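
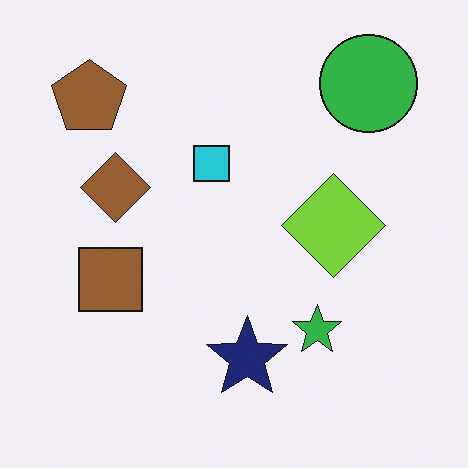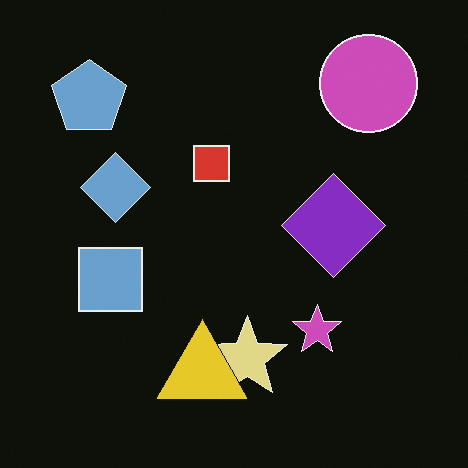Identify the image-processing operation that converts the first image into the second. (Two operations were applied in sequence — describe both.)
This is the original image color-inverted (negative), then overlaid with an additional yellow triangle.

The light background has become dark and every shape's color is its complement — a photographic negative. A yellow triangle appears in the second image that is absent from the first.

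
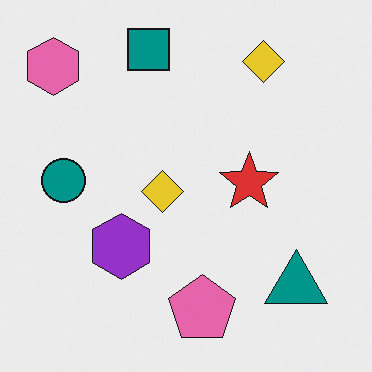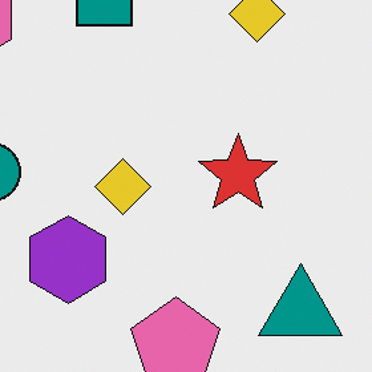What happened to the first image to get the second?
The second image is the first cropped to a modestly smaller region and rescaled.

The visible shapes are larger and the field of view is narrower; shapes near the original edges may be partly or wholly outside the frame — a crop-and-rescale.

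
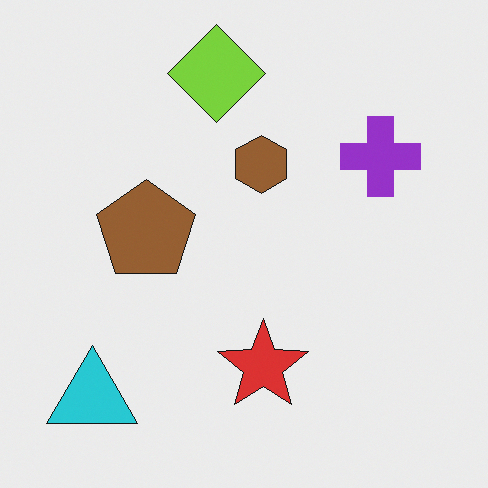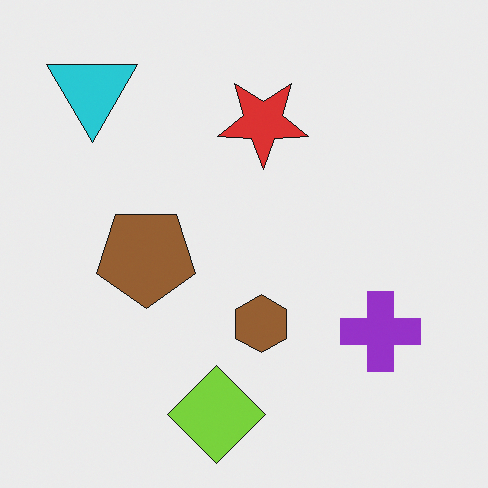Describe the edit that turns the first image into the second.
The transformation is: flipped vertically (top ↔ bottom).

The lime diamond is in the top of the first image and the bottom of the second — shapes on opposite sides of the horizontal midline have swapped in a mirror flip.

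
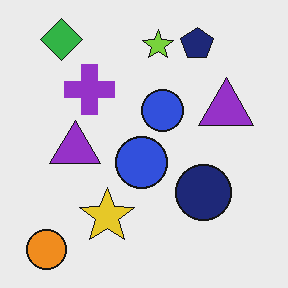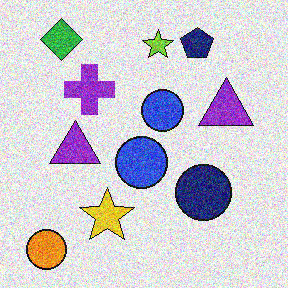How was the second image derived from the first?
Degraded with strong gaussian noise.

Random speckle covers the whole image, including the flat background.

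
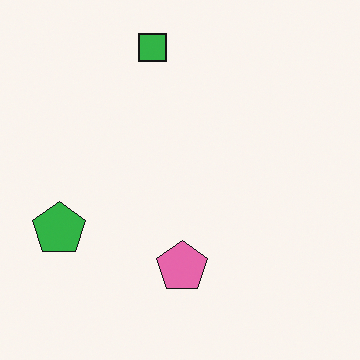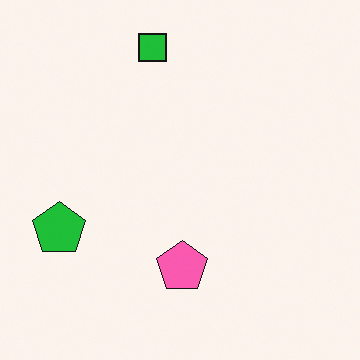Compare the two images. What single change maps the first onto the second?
It was slightly oversaturated.

All colors are more vivid — a global saturation change.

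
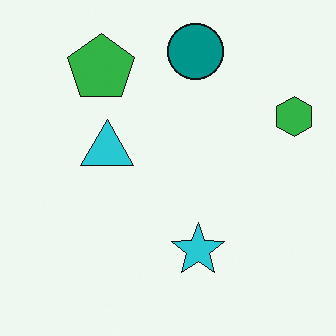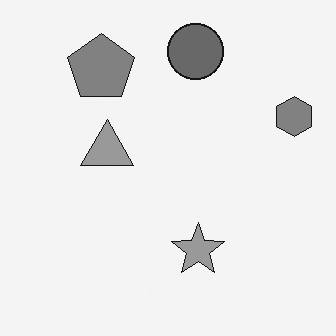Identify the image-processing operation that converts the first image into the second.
The image was converted to grayscale.

All color is removed — every shape is now a shade of grey.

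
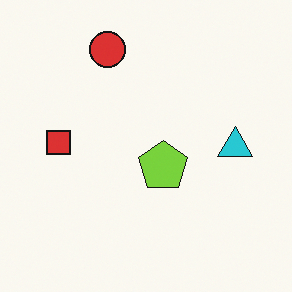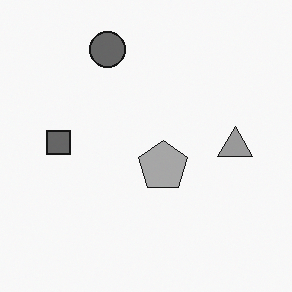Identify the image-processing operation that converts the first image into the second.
The second image is the first converted to grayscale.

All color is removed — every shape is now a shade of grey.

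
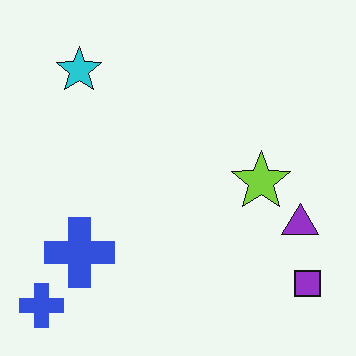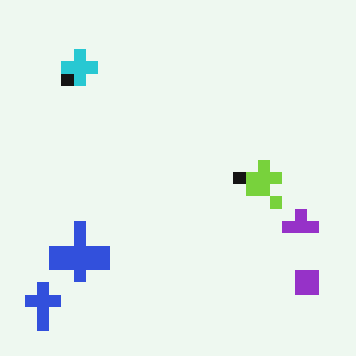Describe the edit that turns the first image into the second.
It was coarsely pixelated.

Shapes are reduced to large square blocks; fine edges and outlines are lost — a downscale-then-upscale (mosaic) effect.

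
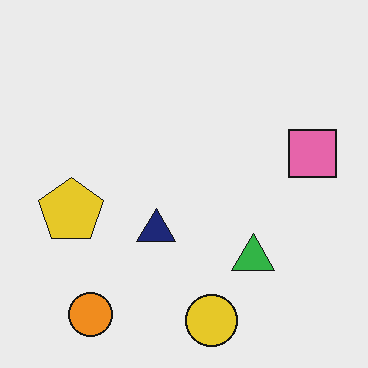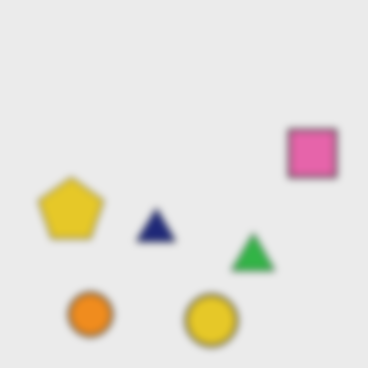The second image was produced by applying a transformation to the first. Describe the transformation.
Moderately blurred.

Shape edges and outlines are uniformly softened across the whole image.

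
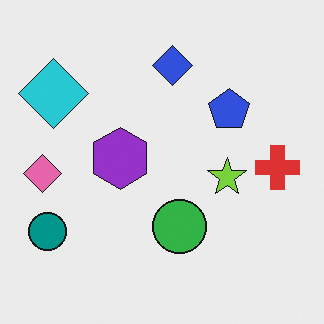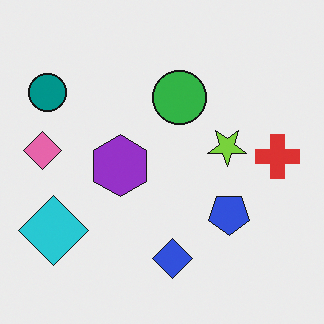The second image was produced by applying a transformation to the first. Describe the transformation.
Flipped vertically (top ↔ bottom).

The blue diamond is in the top of the first image and the bottom of the second — shapes on opposite sides of the horizontal midline have swapped in a mirror flip.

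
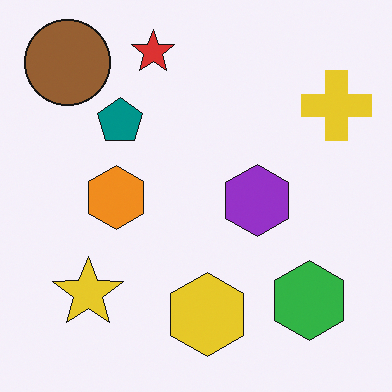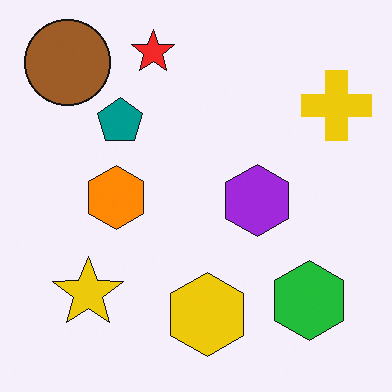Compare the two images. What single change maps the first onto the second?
Slightly oversaturated.

All colors are more vivid — a global saturation change.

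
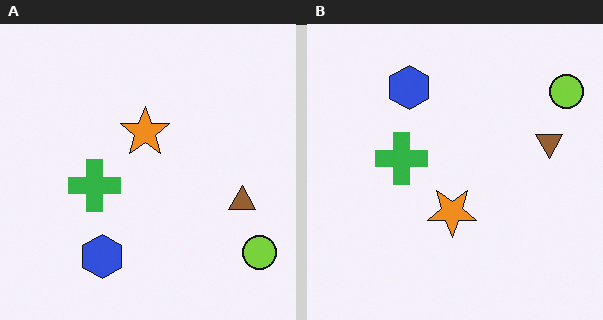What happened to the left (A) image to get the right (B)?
The right (B) image is the left (A) flipped vertically (top ↔ bottom).

The blue hexagon is in the bottom of the left (A) image and the top of the right (B) — shapes on opposite sides of the horizontal midline have swapped in a mirror flip.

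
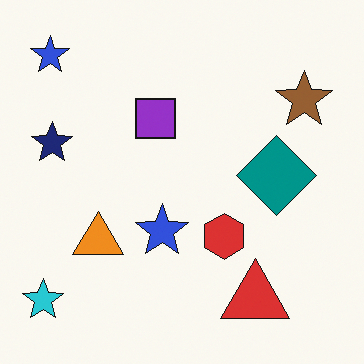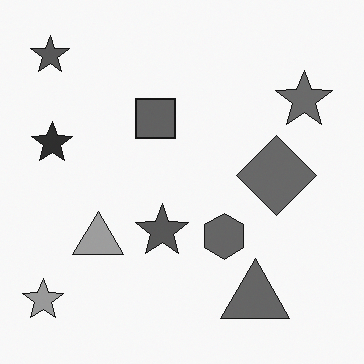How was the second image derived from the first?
This is the original image converted to grayscale.

All color is removed — every shape is now a shade of grey.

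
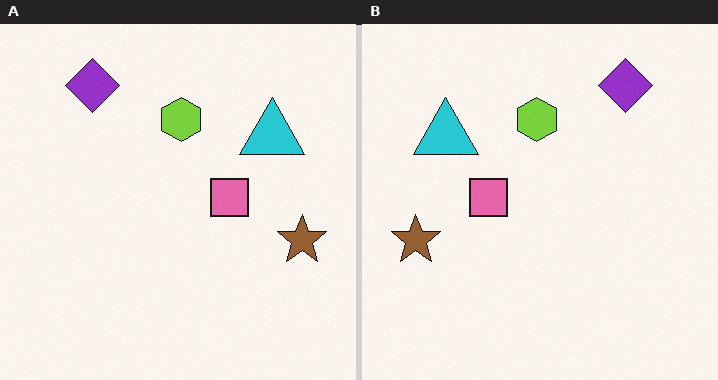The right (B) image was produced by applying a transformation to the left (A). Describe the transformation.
The image was flipped horizontally (left ↔ right).

The brown star is in the right of the left (A) image and the left of the right (B) — shapes on opposite sides of the vertical midline have swapped in a mirror flip.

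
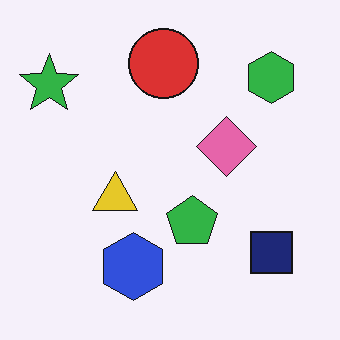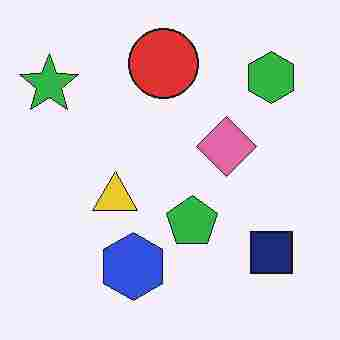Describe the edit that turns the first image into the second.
It was heavily JPEG-compressed with obvious blocking artifacts.

Blocky 8×8 compression artifacts appear around shape edges and the flat background shows ringing — characteristic JPEG degradation.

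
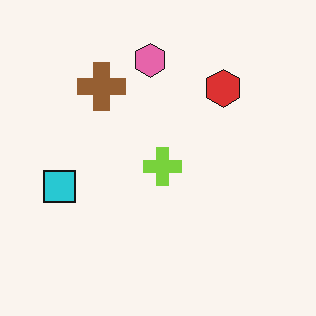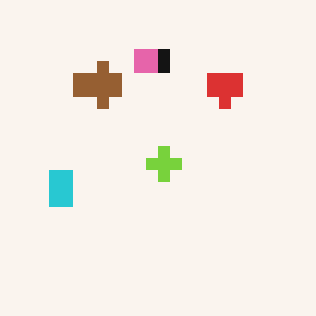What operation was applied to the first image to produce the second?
The image was heavily pixelated into large blocks.

Shapes are reduced to large square blocks; fine edges and outlines are lost — a downscale-then-upscale (mosaic) effect.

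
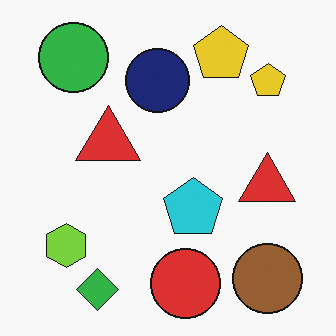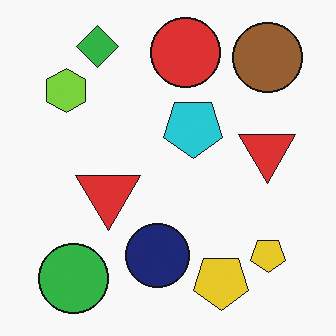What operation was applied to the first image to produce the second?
The second image is the first flipped vertically (top ↔ bottom).

The green diamond is in the bottom-left of the first image and the top-left of the second — shapes on opposite sides of the horizontal midline have swapped in a mirror flip.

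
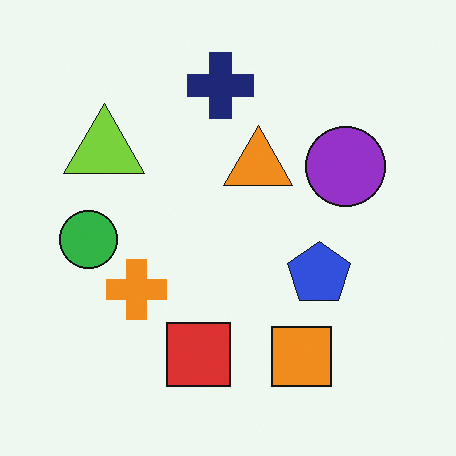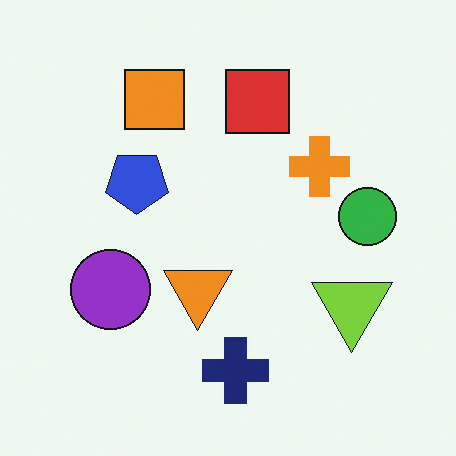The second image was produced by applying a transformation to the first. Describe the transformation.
The image was rotated 180°.

The orange square sits in the bottom of the first image and the top of the second — consistent with a whole-image 180° rotation.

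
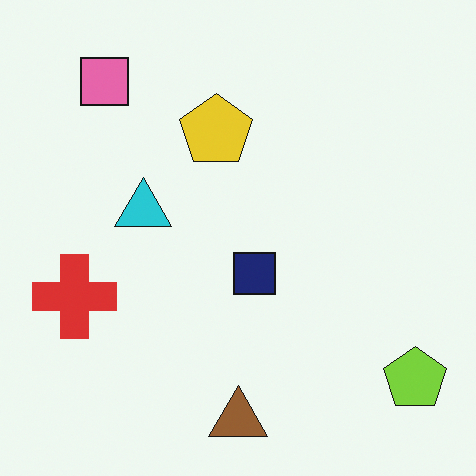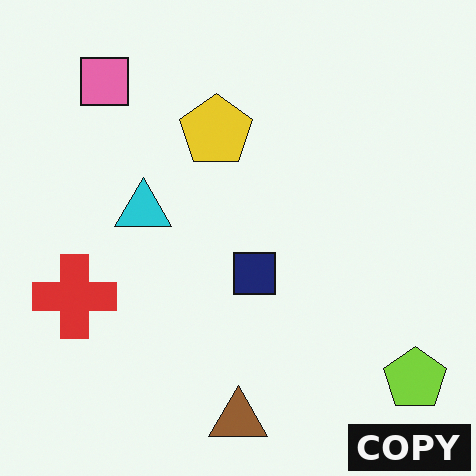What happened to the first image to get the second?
The image was watermarked with the text "COPY" in the lower-right corner.

A dark label reading "COPY" appears in the lower-right corner.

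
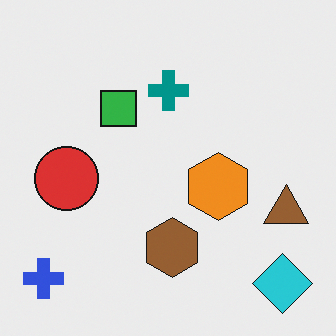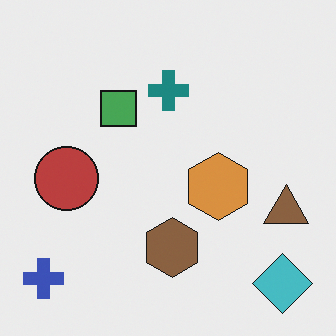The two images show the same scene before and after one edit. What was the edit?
It was slightly desaturated.

All colors are more muted and greyish — a global saturation change.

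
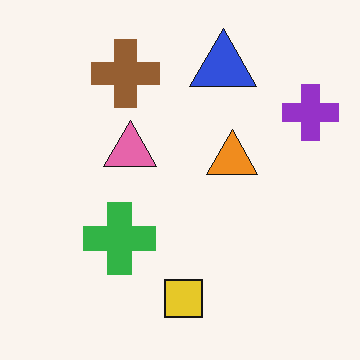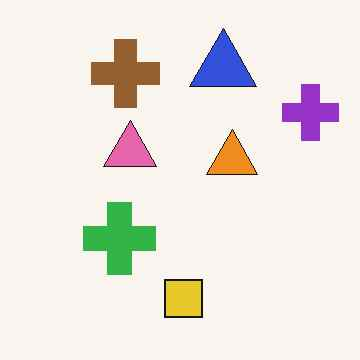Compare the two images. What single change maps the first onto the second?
This is the original image given moderate JPEG compression.

Blocky 8×8 compression artifacts appear around shape edges and the flat background shows ringing — characteristic JPEG degradation.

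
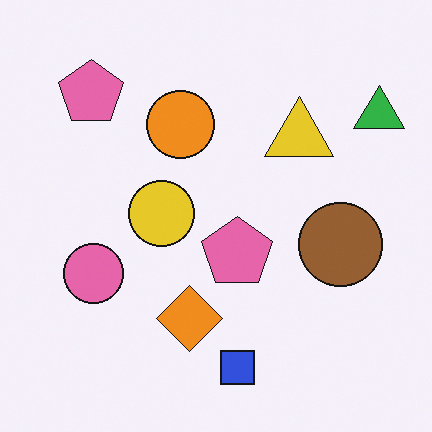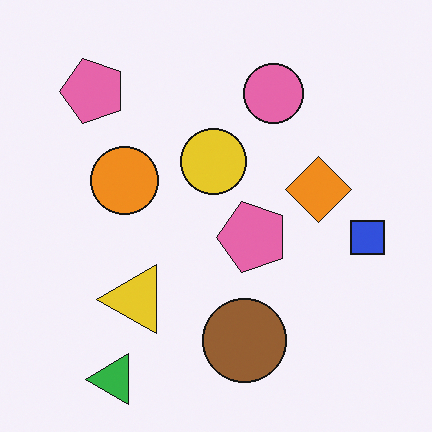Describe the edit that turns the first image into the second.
Transposed (reflected across the top-left ↔ bottom-right diagonal).

Shapes have swapped their row and column positions — what was in the top-right is now in the bottom-left — a diagonal reflection.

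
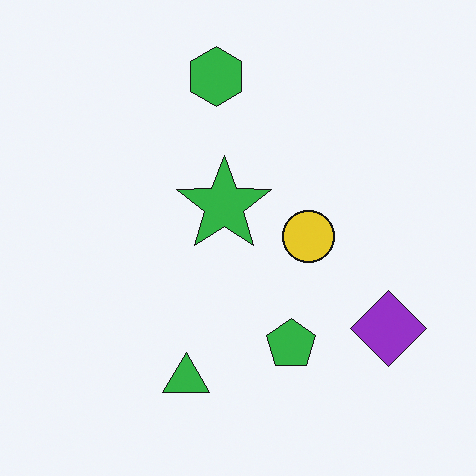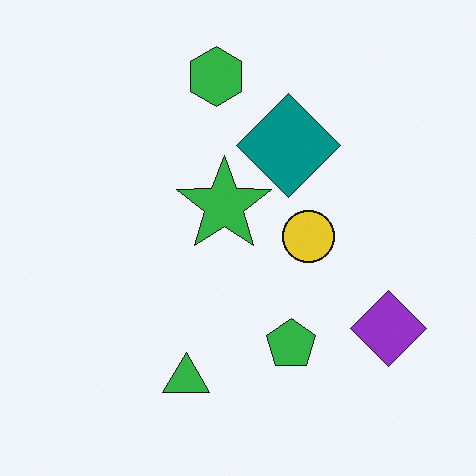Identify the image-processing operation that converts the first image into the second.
The second image is the first overlaid with an additional teal diamond.

A teal diamond appears in the second image that is absent from the first.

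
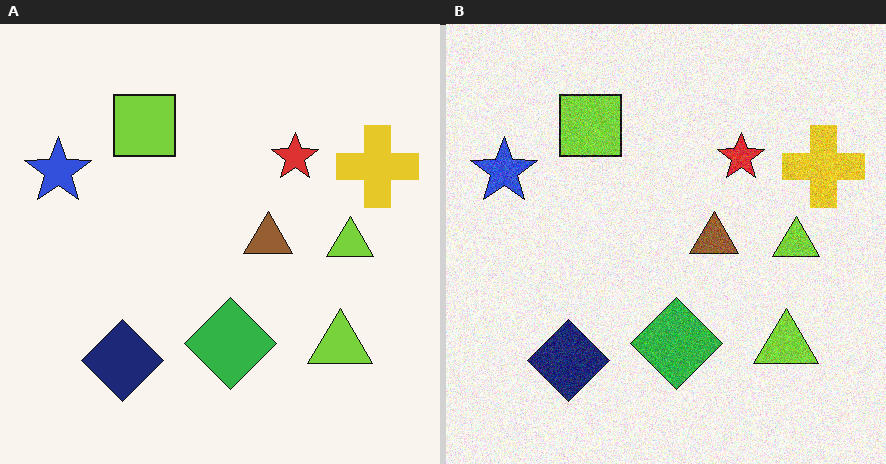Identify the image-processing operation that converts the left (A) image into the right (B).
The transformation is: degraded with visible gaussian noise.

Random speckle covers the whole image, including the flat background.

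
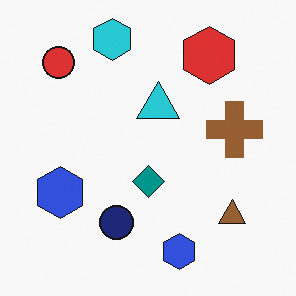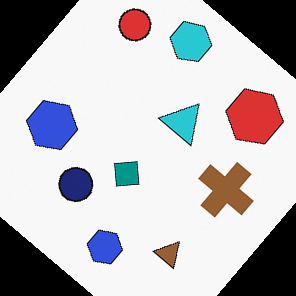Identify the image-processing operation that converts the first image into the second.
Rotated clockwise by a large amount — several tens of degrees.

Every shape is tilted by the same angle and the image corners show triangular fill wedges — a whole-image rotation by a non-right angle.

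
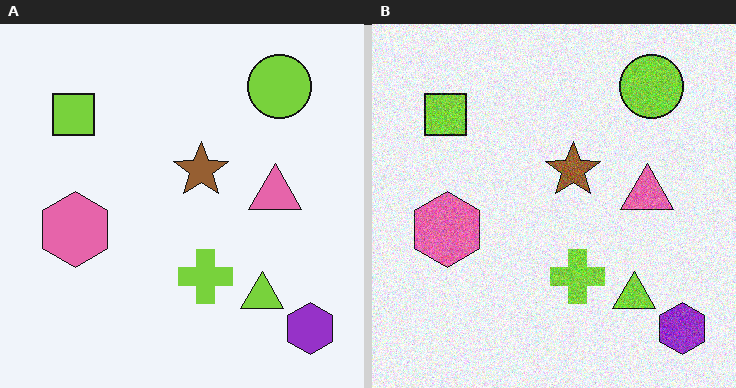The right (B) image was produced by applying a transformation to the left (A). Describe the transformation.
It was degraded with moderate additive noise.

Random speckle covers the whole image, including the flat background.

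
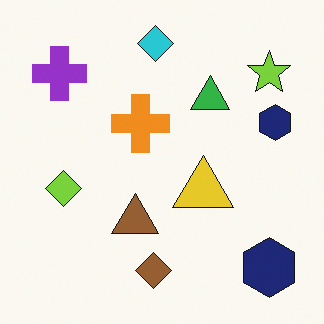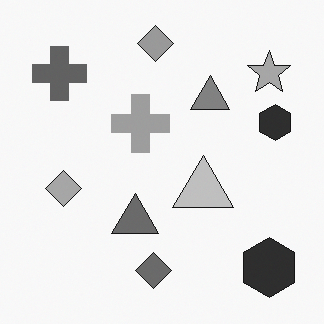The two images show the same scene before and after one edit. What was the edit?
The second image is the first converted to grayscale.

All color is removed — every shape is now a shade of grey.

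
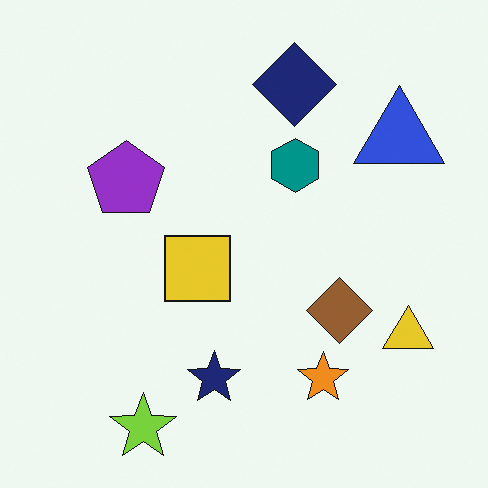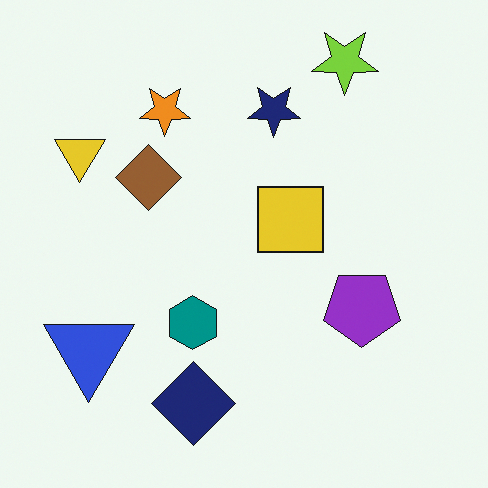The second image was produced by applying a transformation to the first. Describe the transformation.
The transformation is: rotated 180°.

The lime star sits in the bottom-left of the first image and the top-right of the second — consistent with a whole-image 180° rotation.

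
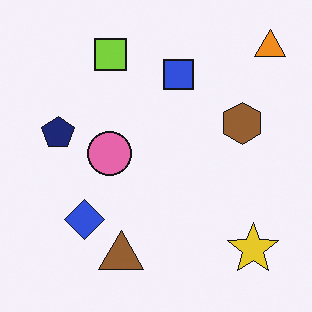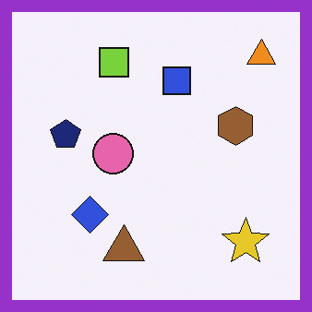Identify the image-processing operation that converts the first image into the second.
It was framed with a purple border.

A solid purple frame runs around the edge of the second image, with the content slightly shrunk inside it.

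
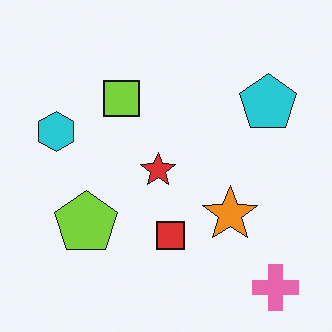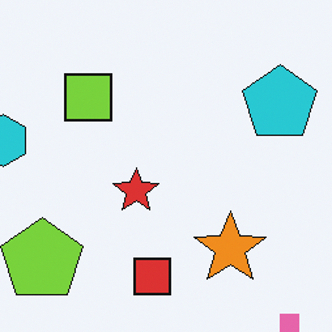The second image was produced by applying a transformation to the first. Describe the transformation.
The transformation is: cropped to a modestly smaller region and rescaled.

The visible shapes are larger and the field of view is narrower; shapes near the original edges may be partly or wholly outside the frame — a crop-and-rescale.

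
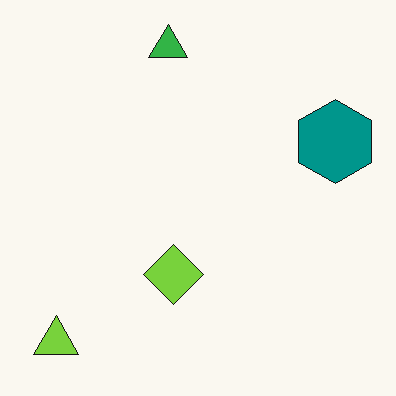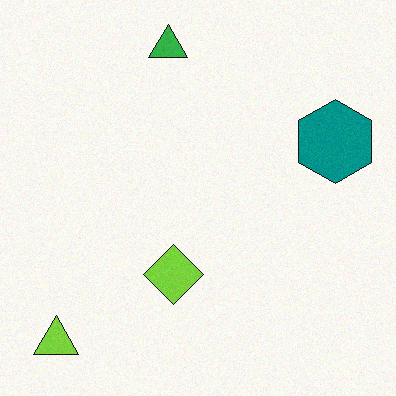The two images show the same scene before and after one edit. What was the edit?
The image was degraded with light additive noise.

Random speckle covers the whole image, including the flat background.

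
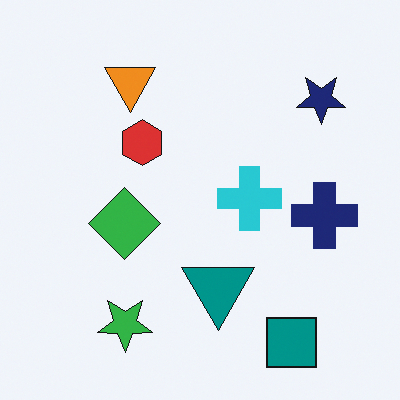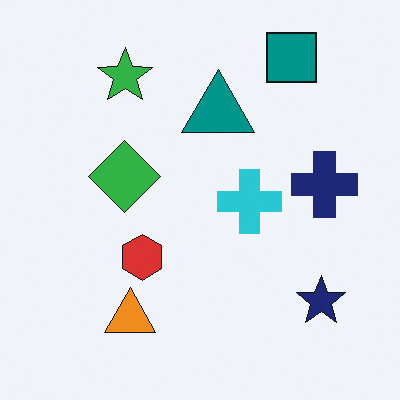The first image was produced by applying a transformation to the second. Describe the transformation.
The transformation is: flipped vertically (top ↔ bottom).

The teal square is in the top-right of the second image and the bottom-right of the first — shapes on opposite sides of the horizontal midline have swapped in a mirror flip.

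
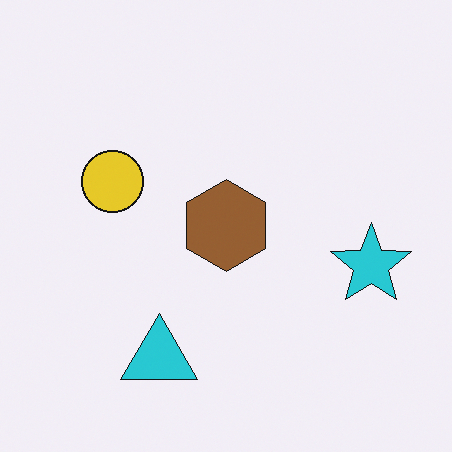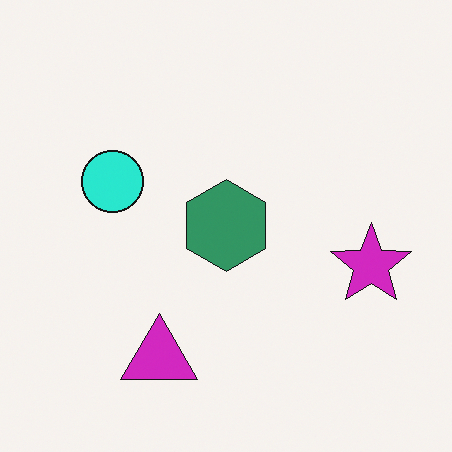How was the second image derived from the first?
This is the original image hue-shifted noticeably.

Every shape's color has rotated by the same amount around the hue wheel — a uniform hue shift.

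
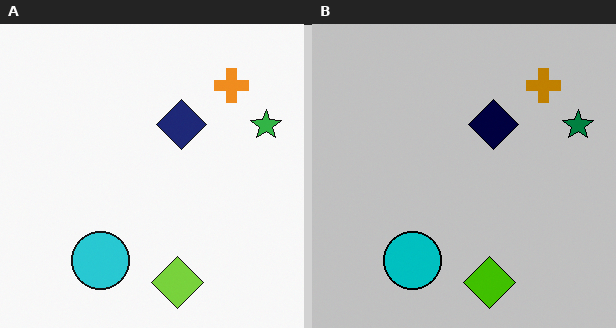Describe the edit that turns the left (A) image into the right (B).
The transformation is: heavily posterized to just a handful of flat colors.

Each flat color has snapped to a coarser quantized level — most visibly, the near-white background has dropped to a flat grey.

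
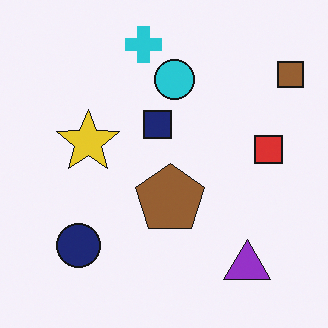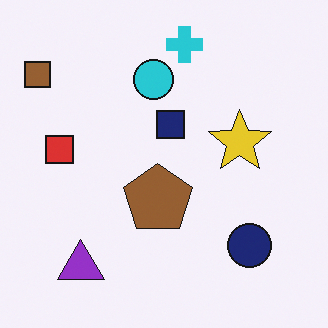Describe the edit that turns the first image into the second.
It was flipped horizontally (left ↔ right).

The brown square is in the top-right of the first image and the top-left of the second — shapes on opposite sides of the vertical midline have swapped in a mirror flip.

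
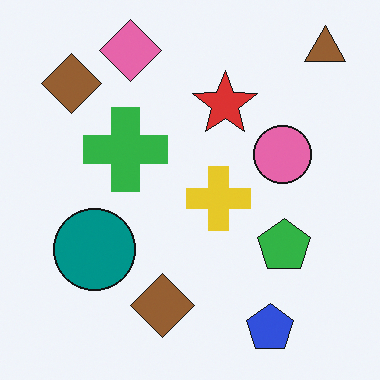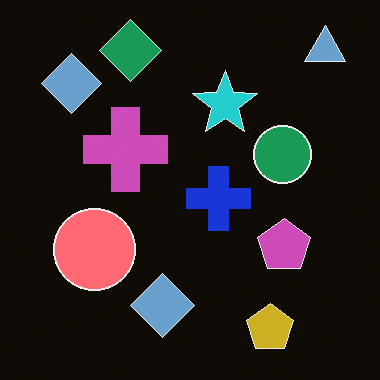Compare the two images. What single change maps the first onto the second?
The second image is the first color-inverted (negative).

The light background has become dark and every shape's color is its complement — a photographic negative.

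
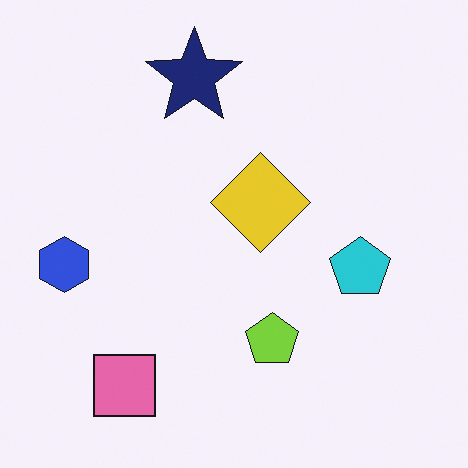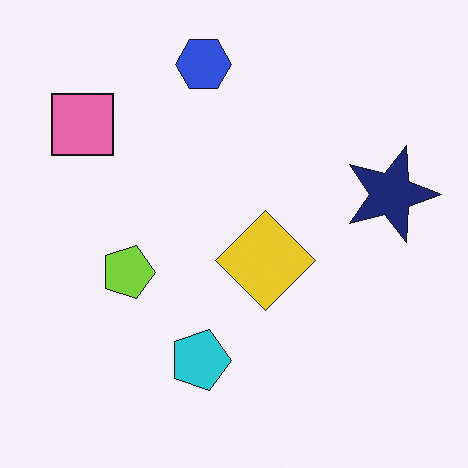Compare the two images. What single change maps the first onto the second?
The transformation is: rotated 90° clockwise.

The pink square sits in the bottom-left of the first image and the top-left of the second — consistent with a whole-image 90° clockwise rotation.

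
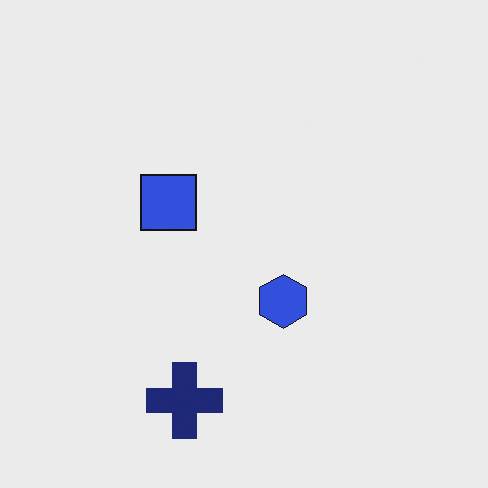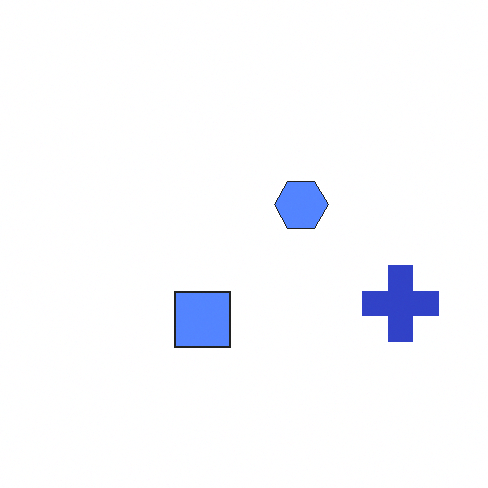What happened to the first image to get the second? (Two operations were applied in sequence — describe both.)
This is the original image rotated 90° counter-clockwise, then noticeably brightened.

The navy cross sits in the bottom of the first image and the right of the second — consistent with a whole-image 90° counter-clockwise rotation. Every pixel — background and shapes alike — is uniformly brightened.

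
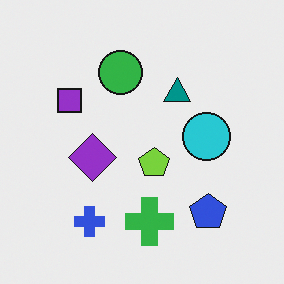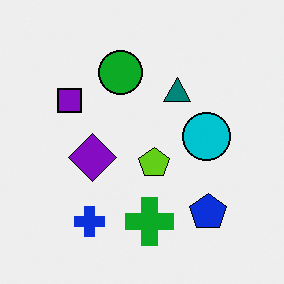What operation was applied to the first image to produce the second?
Given slightly increased contrast.

Tones are pushed away from mid-grey across the whole image — a global contrast change.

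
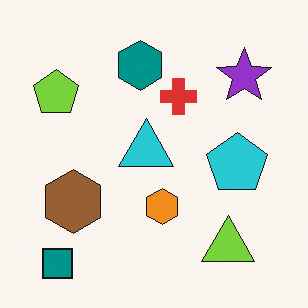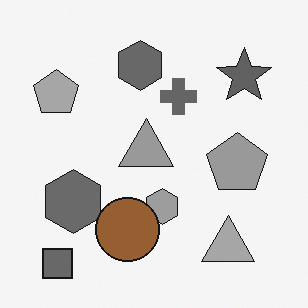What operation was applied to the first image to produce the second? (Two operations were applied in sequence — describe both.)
The image was converted to grayscale, then overlaid with an additional brown circle.

All color is removed — every shape is now a shade of grey. A brown circle appears in the second image that is absent from the first.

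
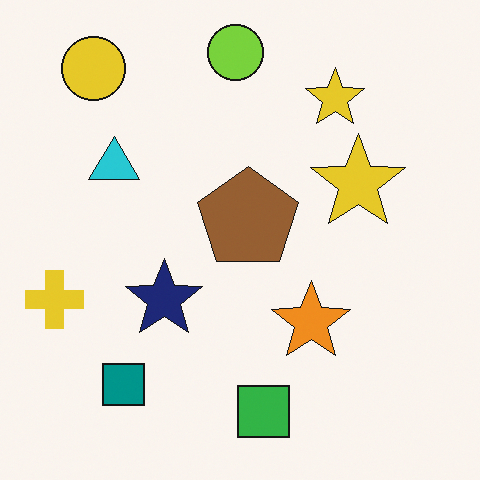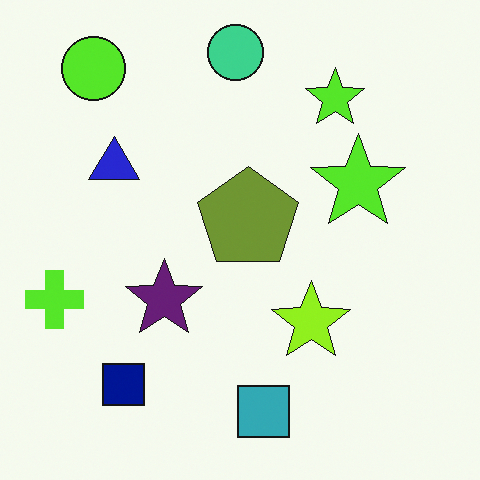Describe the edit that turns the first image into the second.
The image was hue-shifted slightly.

Every shape's color has rotated by the same amount around the hue wheel — a uniform hue shift.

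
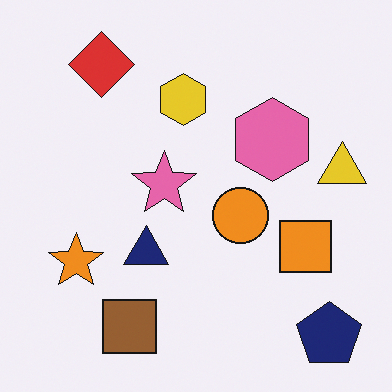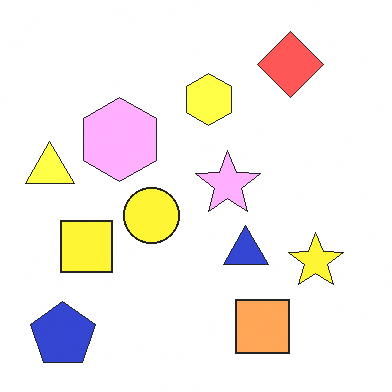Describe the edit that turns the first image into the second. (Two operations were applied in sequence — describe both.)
Flipped horizontally (left ↔ right), then substantially brightened.

The yellow triangle is in the right of the first image and the left of the second — shapes on opposite sides of the vertical midline have swapped in a mirror flip. Every pixel — background and shapes alike — is uniformly brightened.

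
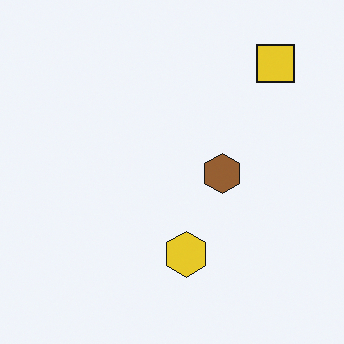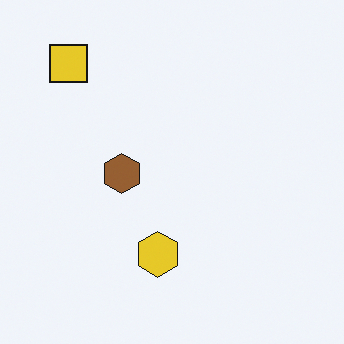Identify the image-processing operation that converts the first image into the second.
This is the original image flipped horizontally (left ↔ right).

The yellow square is in the top-right of the first image and the top-left of the second — shapes on opposite sides of the vertical midline have swapped in a mirror flip.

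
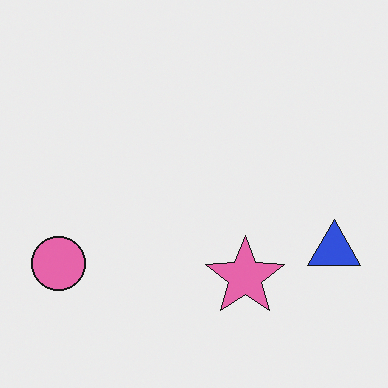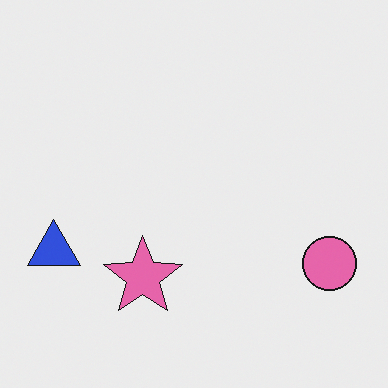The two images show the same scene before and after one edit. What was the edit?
The image was flipped horizontally (left ↔ right).

The blue triangle is in the right of the first image and the left of the second — shapes on opposite sides of the vertical midline have swapped in a mirror flip.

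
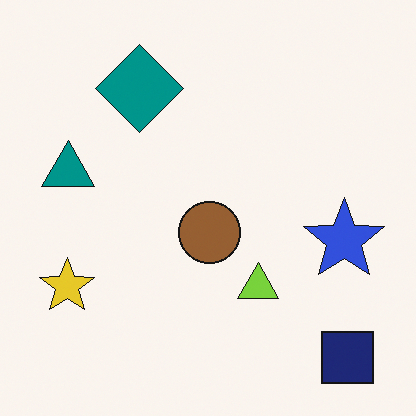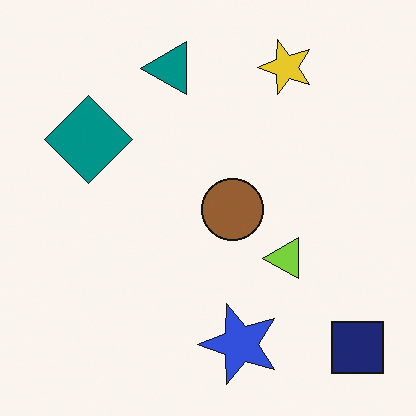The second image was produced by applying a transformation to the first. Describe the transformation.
The image was transposed (reflected across the top-left ↔ bottom-right diagonal).

Shapes have swapped their row and column positions — what was in the top-right is now in the bottom-left — a diagonal reflection.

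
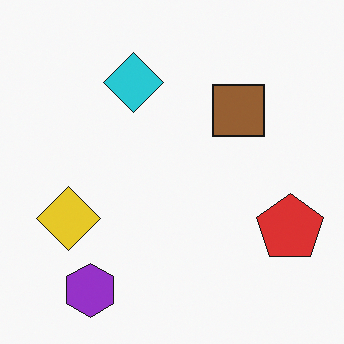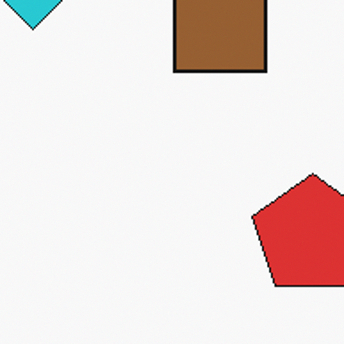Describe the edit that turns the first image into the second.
The transformation is: cropped tightly and scaled back up.

The visible shapes are larger and the field of view is narrower; shapes near the original edges may be partly or wholly outside the frame — a crop-and-rescale.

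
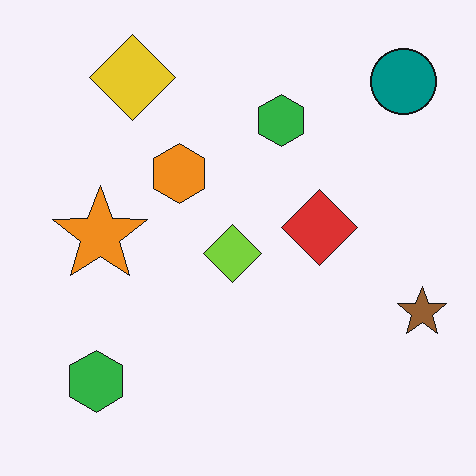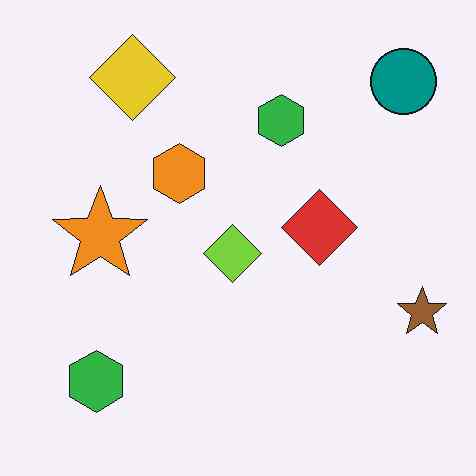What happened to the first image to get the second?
It was given moderate JPEG compression.

Blocky 8×8 compression artifacts appear around shape edges and the flat background shows ringing — characteristic JPEG degradation.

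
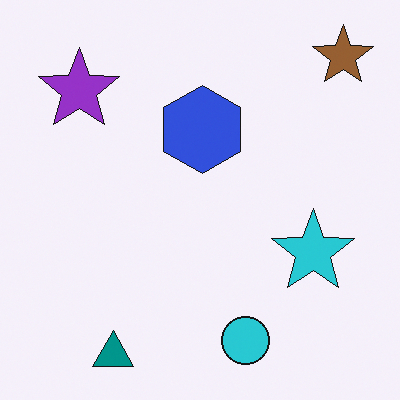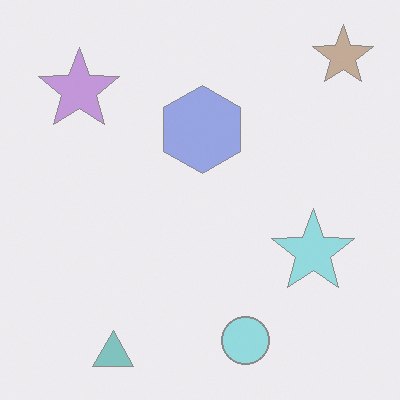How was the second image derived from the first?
The image was washed out (contrast reduced).

Tones are pushed toward mid-grey across the whole image — a global contrast change.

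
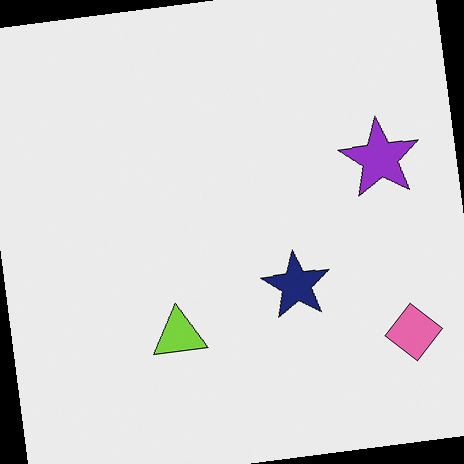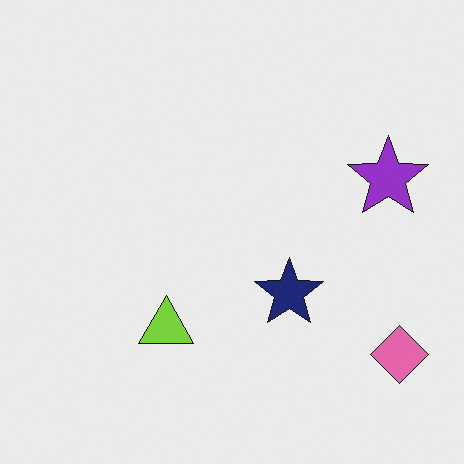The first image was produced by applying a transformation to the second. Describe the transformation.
The first image is the second rotated counter-clockwise by a slight angle.

Every shape is tilted by the same angle and the image corners show triangular fill wedges — a whole-image rotation by a non-right angle.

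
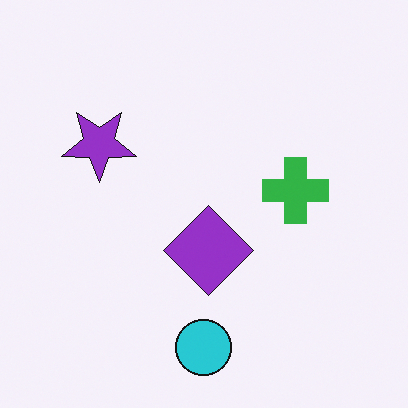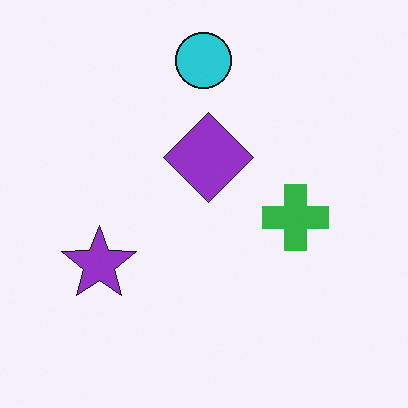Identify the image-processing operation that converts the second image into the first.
The image was flipped vertically (top ↔ bottom).

The cyan circle is in the top of the second image and the bottom of the first — shapes on opposite sides of the horizontal midline have swapped in a mirror flip.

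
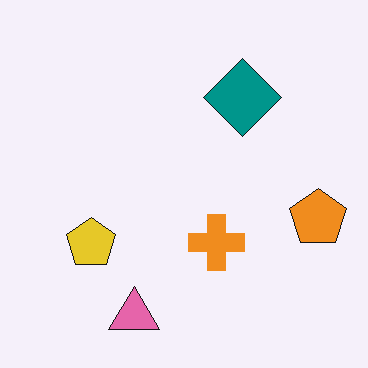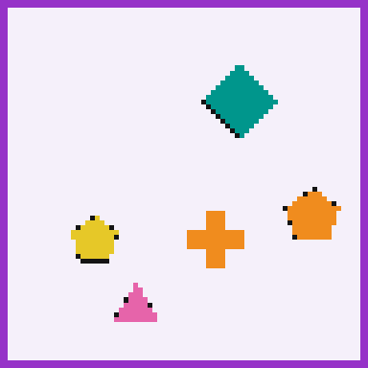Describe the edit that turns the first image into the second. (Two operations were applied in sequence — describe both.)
It was mildly pixelated, then framed with a purple border.

Shapes are reduced to large square blocks; fine edges and outlines are lost — a downscale-then-upscale (mosaic) effect. A solid purple frame runs around the edge of the second image, with the content slightly shrunk inside it.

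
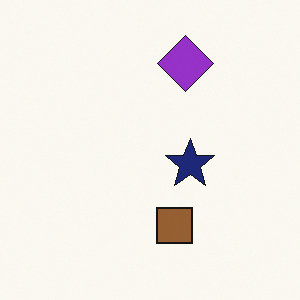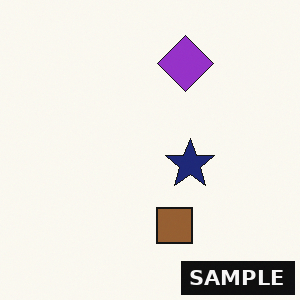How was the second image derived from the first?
It was watermarked with the text "SAMPLE" in the lower-right corner.

A dark label reading "SAMPLE" appears in the lower-right corner.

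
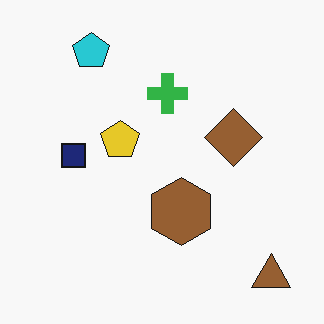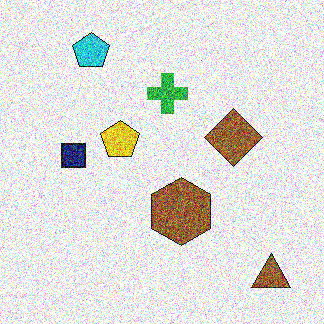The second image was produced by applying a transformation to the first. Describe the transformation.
The image was degraded with strong gaussian noise.

Random speckle covers the whole image, including the flat background.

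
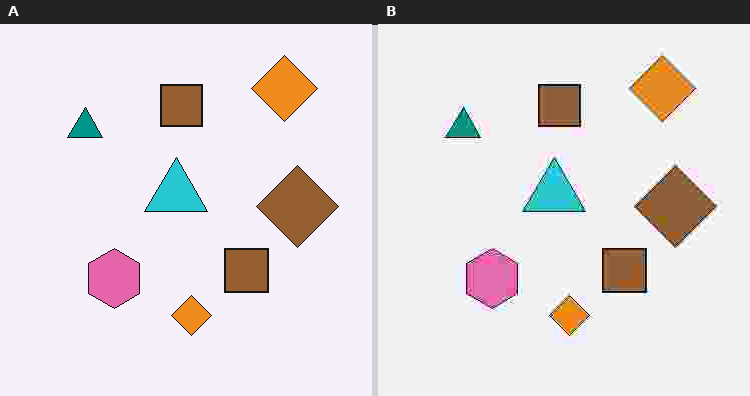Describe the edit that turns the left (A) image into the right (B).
The image was heavily JPEG-compressed with obvious blocking artifacts.

Blocky 8×8 compression artifacts appear around shape edges and the flat background shows ringing — characteristic JPEG degradation.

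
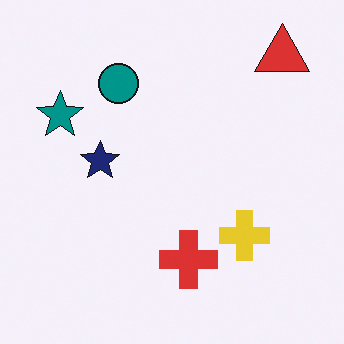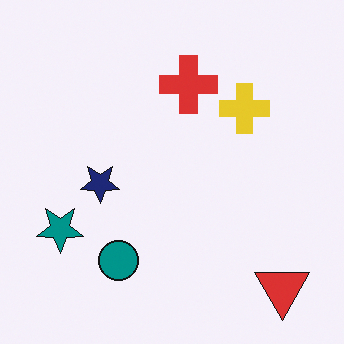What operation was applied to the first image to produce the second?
It was flipped vertically (top ↔ bottom).

The red triangle is in the top-right of the first image and the bottom-right of the second — shapes on opposite sides of the horizontal midline have swapped in a mirror flip.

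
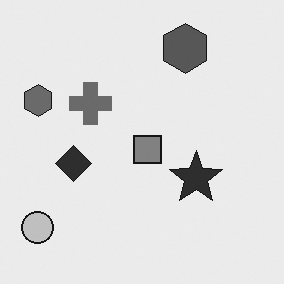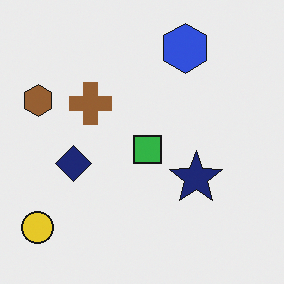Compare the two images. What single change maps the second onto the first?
The first image is the second converted to grayscale.

All color is removed — every shape is now a shade of grey.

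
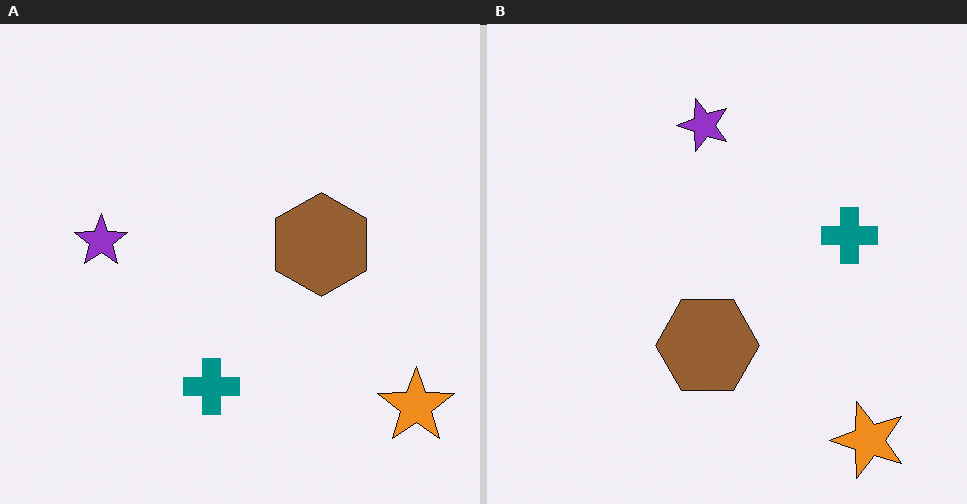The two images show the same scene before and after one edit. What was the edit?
It was transposed (reflected across the top-left ↔ bottom-right diagonal).

Shapes have swapped their row and column positions — what was in the top-right is now in the bottom-left — a diagonal reflection.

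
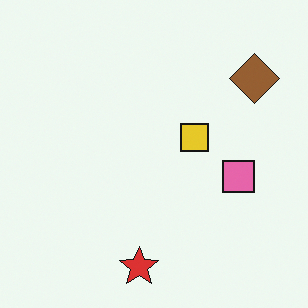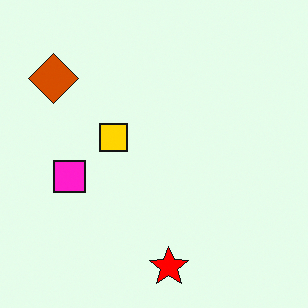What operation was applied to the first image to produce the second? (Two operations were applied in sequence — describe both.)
It was flipped horizontally (left ↔ right), then heavily oversaturated.

The brown diamond is in the top-right of the first image and the top-left of the second — shapes on opposite sides of the vertical midline have swapped in a mirror flip. All colors are more vivid — a global saturation change.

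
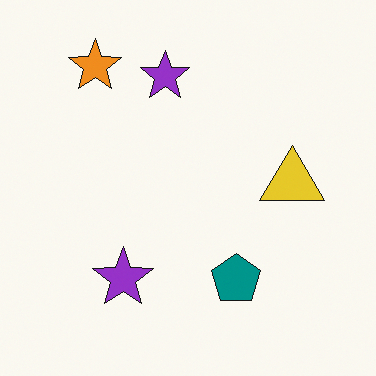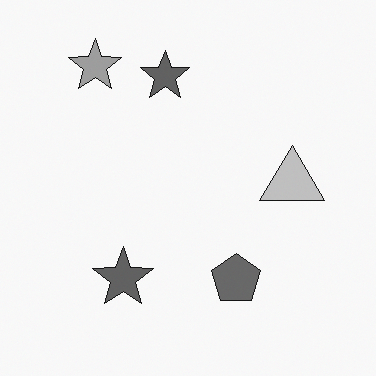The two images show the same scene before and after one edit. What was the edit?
The image was converted to grayscale.

All color is removed — every shape is now a shade of grey.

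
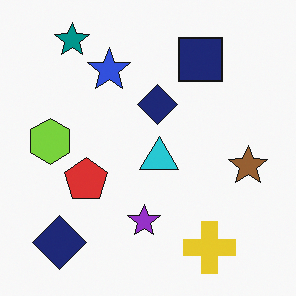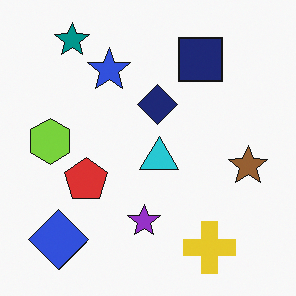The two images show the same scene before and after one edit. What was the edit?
This is the original image overlaid with an additional blue diamond.

A blue diamond appears in the second image that is absent from the first.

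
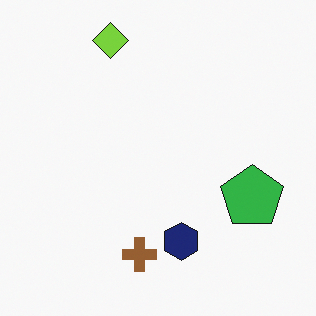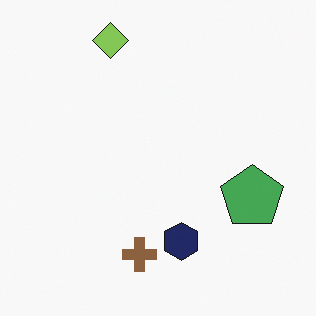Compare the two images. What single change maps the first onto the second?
It was slightly desaturated.

All colors are more muted and greyish — a global saturation change.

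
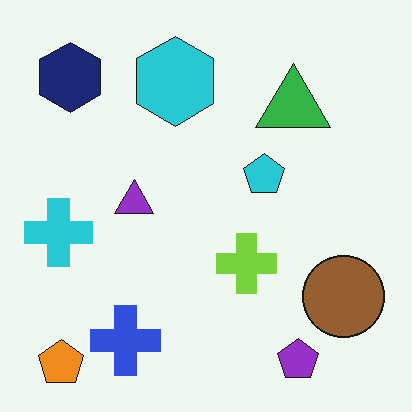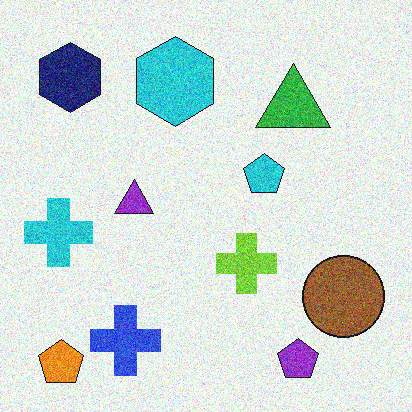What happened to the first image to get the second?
Degraded with a thick layer of grain.

Random speckle covers the whole image, including the flat background.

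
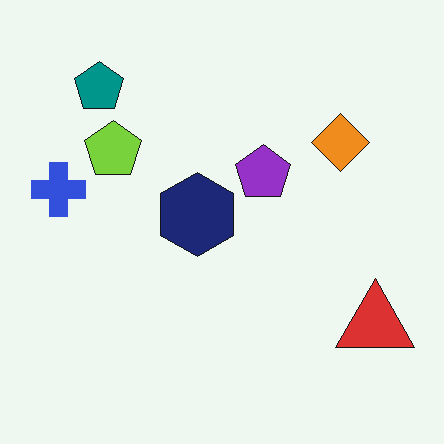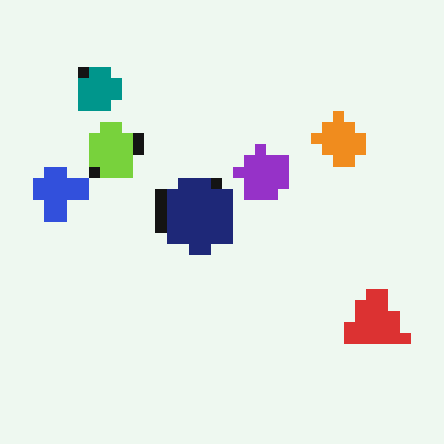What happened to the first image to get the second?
This is the original image coarsely pixelated.

Shapes are reduced to large square blocks; fine edges and outlines are lost — a downscale-then-upscale (mosaic) effect.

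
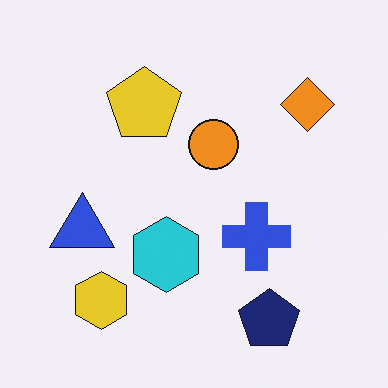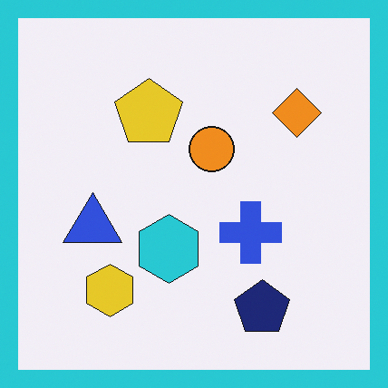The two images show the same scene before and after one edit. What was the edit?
It was framed with a cyan border.

A solid cyan frame runs around the edge of the second image, with the content slightly shrunk inside it.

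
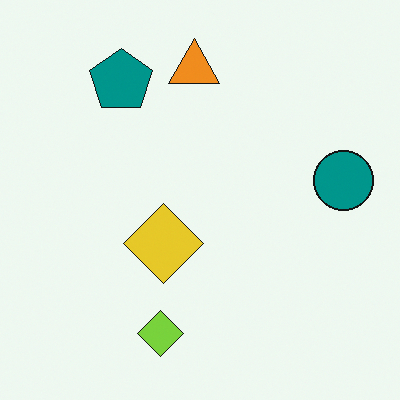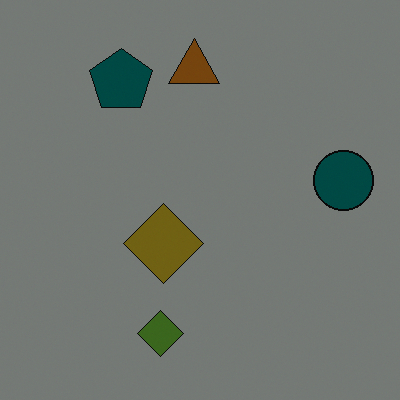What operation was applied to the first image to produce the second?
The second image is the first noticeably darkened.

Every pixel — background and shapes alike — is uniformly darkened.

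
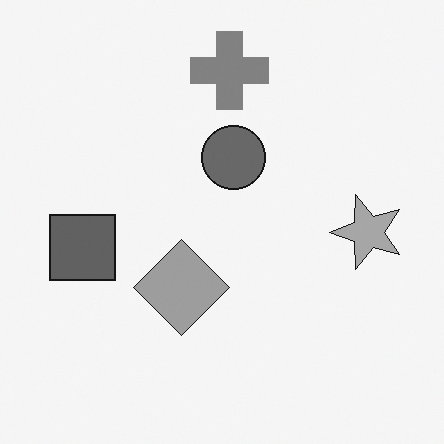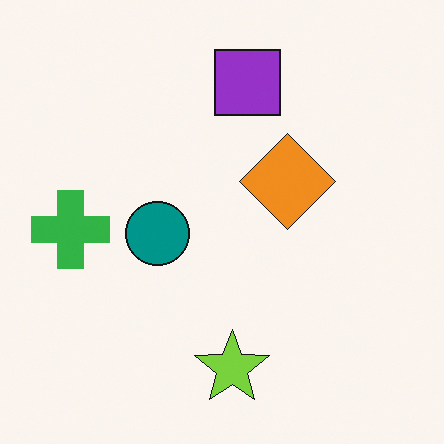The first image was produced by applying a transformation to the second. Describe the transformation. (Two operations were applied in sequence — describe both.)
Converted to grayscale, then transposed (reflected across the top-left ↔ bottom-right diagonal).

All color is removed — every shape is now a shade of grey. Shapes have swapped their row and column positions — what was in the top-right is now in the bottom-left — a diagonal reflection.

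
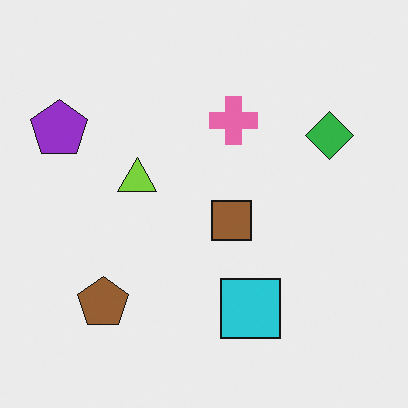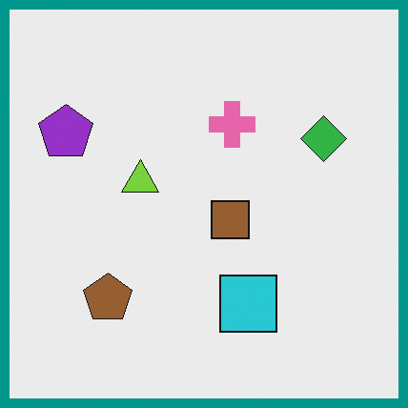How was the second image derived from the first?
The transformation is: framed with a teal border.

A solid teal frame runs around the edge of the second image, with the content slightly shrunk inside it.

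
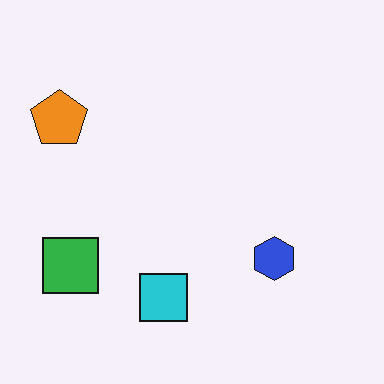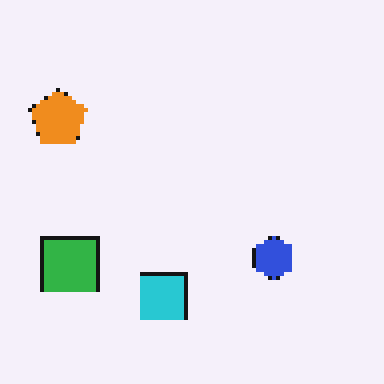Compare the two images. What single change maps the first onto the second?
The transformation is: lightly pixelated (a mild mosaic effect).

Shapes are reduced to large square blocks; fine edges and outlines are lost — a downscale-then-upscale (mosaic) effect.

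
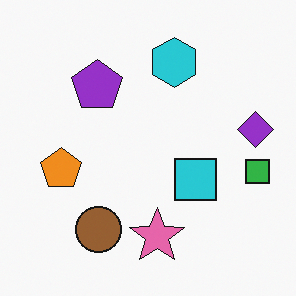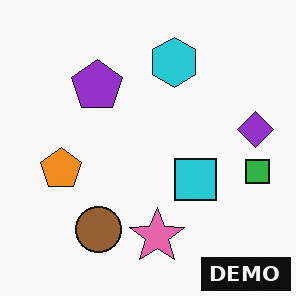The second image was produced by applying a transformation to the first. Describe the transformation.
It was watermarked with the text "DEMO" in the lower-right corner.

A dark label reading "DEMO" appears in the lower-right corner.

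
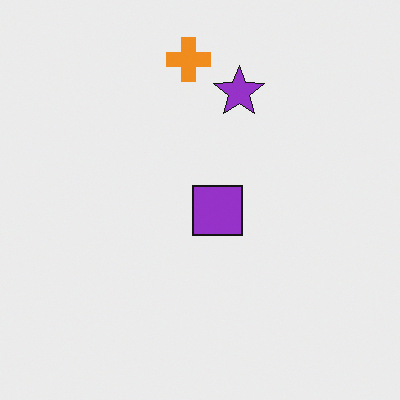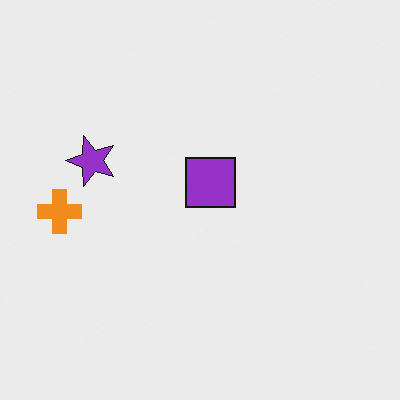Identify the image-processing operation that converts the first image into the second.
Rotated 90° counter-clockwise.

The orange cross sits in the top of the first image and the left of the second — consistent with a whole-image 90° counter-clockwise rotation.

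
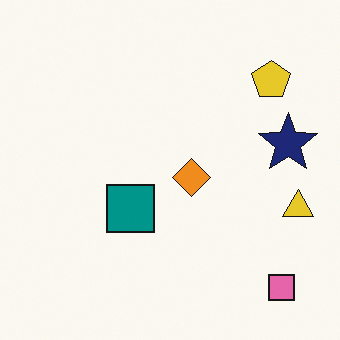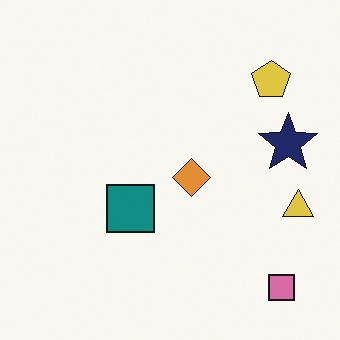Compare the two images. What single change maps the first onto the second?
Slightly desaturated.

All colors are more muted and greyish — a global saturation change.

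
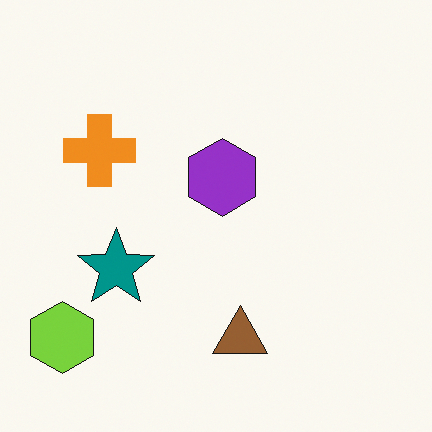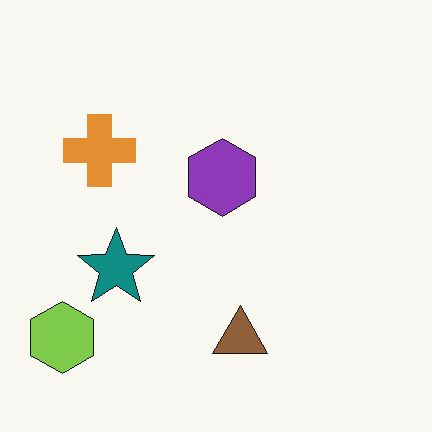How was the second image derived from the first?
It was slightly desaturated.

All colors are more muted and greyish — a global saturation change.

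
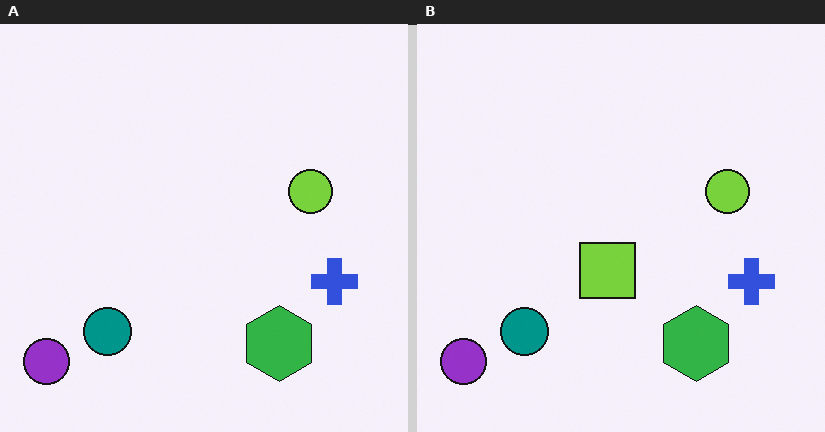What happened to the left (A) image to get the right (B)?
Overlaid with an additional lime square.

A lime square appears in the right (B) image that is absent from the left (A).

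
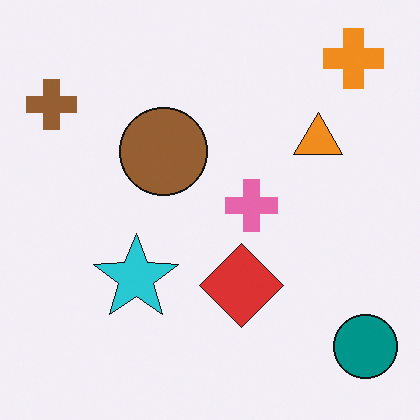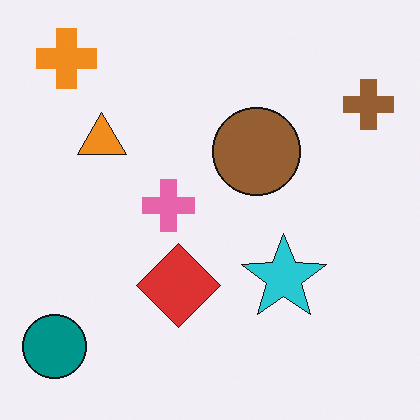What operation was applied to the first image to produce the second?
The image was flipped horizontally (left ↔ right).

The brown cross is in the top-left of the first image and the top-right of the second — shapes on opposite sides of the vertical midline have swapped in a mirror flip.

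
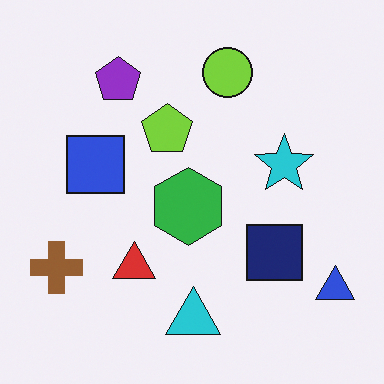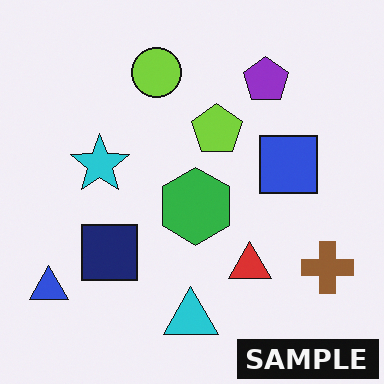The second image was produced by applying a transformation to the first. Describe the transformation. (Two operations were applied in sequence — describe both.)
The image was flipped horizontally (left ↔ right), then watermarked with the text "SAMPLE" in the lower-right corner.

The blue triangle is in the bottom-right of the first image and the bottom-left of the second — shapes on opposite sides of the vertical midline have swapped in a mirror flip. A dark label reading "SAMPLE" appears in the lower-right corner.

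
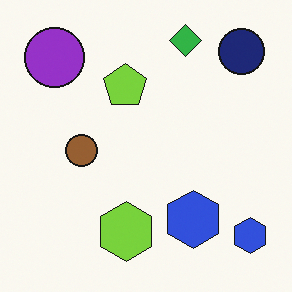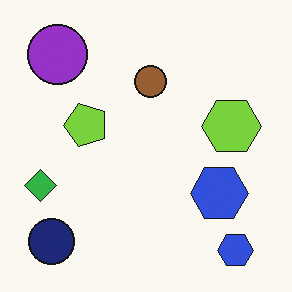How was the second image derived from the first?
The second image is the first transposed (reflected across the top-left ↔ bottom-right diagonal).

Shapes have swapped their row and column positions — what was in the top-right is now in the bottom-left — a diagonal reflection.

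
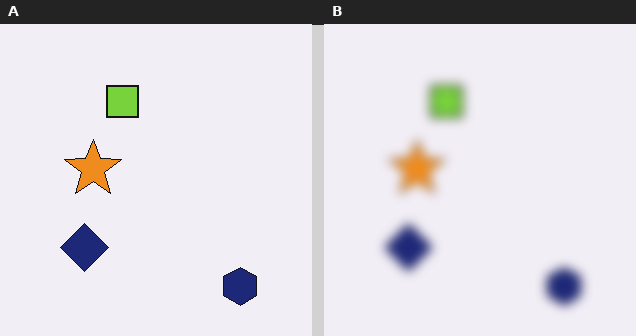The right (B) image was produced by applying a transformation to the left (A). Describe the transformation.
Strongly gaussian-blurred.

Shape edges and outlines are uniformly softened across the whole image.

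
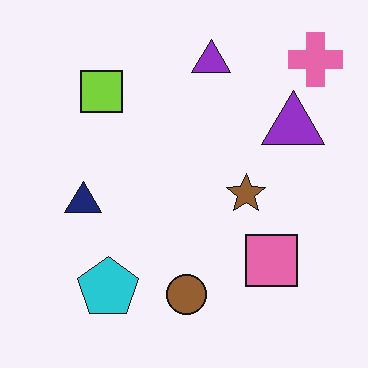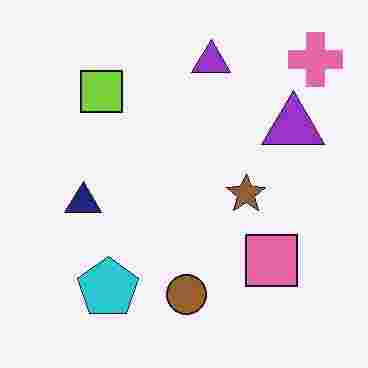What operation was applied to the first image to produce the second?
The image was degraded with heavy JPEG compression.

Blocky 8×8 compression artifacts appear around shape edges and the flat background shows ringing — characteristic JPEG degradation.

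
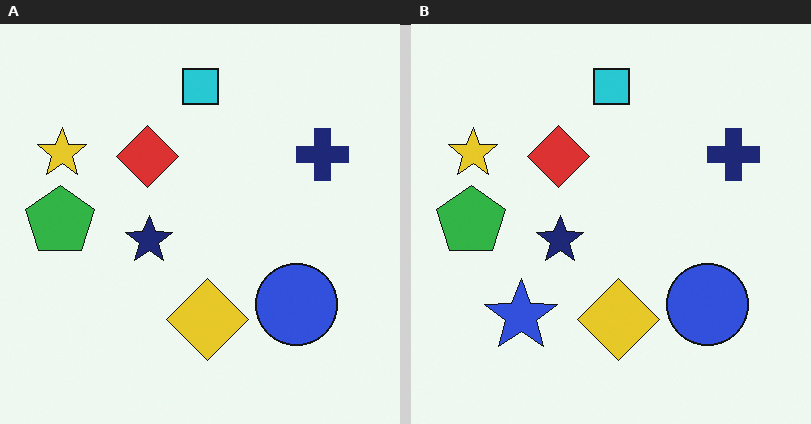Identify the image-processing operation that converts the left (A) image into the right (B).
The image was overlaid with an additional blue star.

A blue star appears in the right (B) image that is absent from the left (A).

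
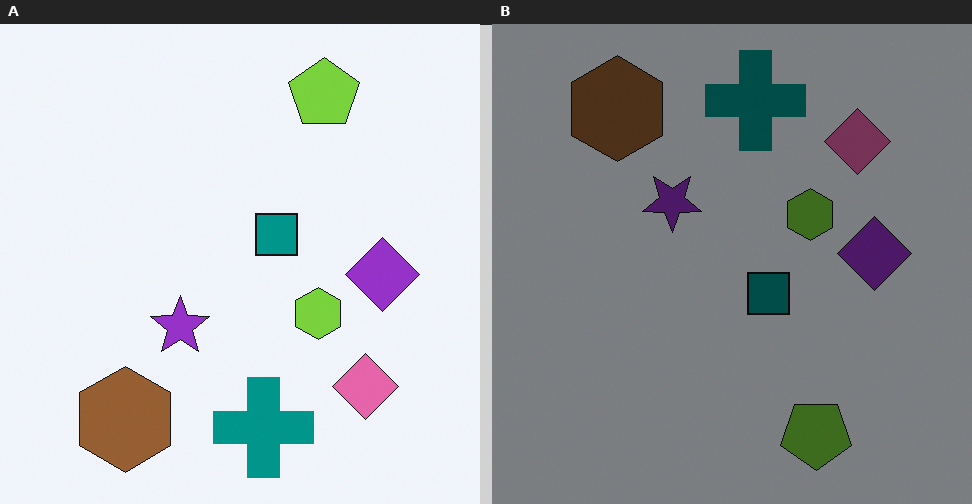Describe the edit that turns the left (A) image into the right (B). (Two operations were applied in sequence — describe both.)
Flipped vertically (top ↔ bottom), then darkened a lot.

The lime pentagon is in the top-right of the left (A) image and the bottom-right of the right (B) — shapes on opposite sides of the horizontal midline have swapped in a mirror flip. Every pixel — background and shapes alike — is uniformly darkened.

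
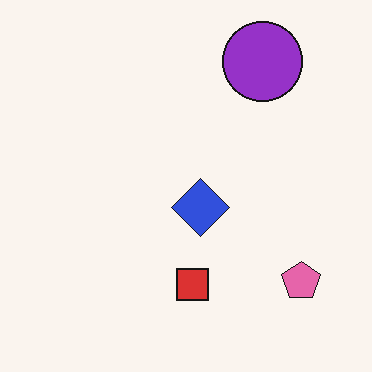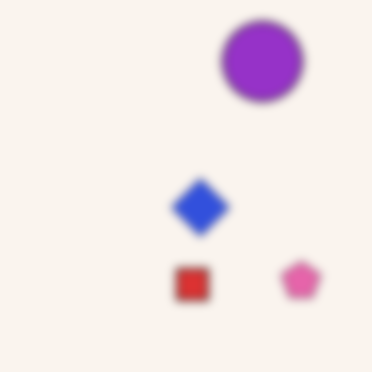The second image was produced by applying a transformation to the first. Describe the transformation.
It was moderately blurred.

Shape edges and outlines are uniformly softened across the whole image.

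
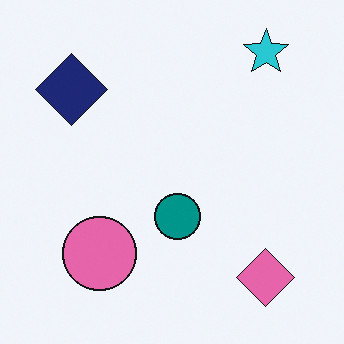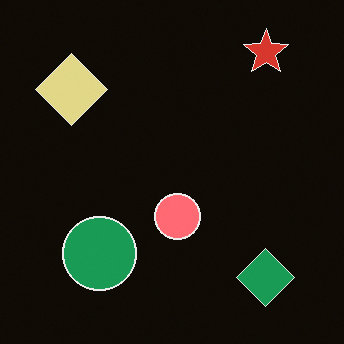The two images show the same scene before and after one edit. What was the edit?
The transformation is: color-inverted (negative).

The light background has become dark and every shape's color is its complement — a photographic negative.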